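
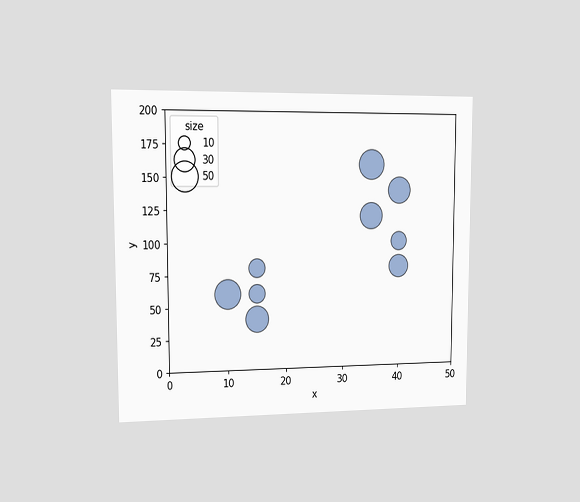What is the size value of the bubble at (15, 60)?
The chart is viewed slightly from the left. Matching the bubble at (15, 60) against the size legend gives 20.

20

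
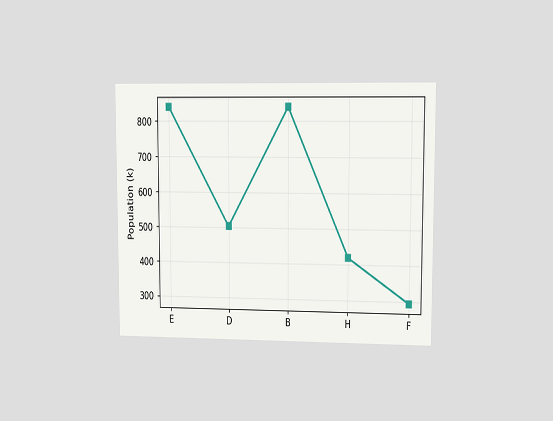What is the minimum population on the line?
The chart is viewed at a slight angle. The lowest point is at F, and reading across to the y-axis gives 294k.

294k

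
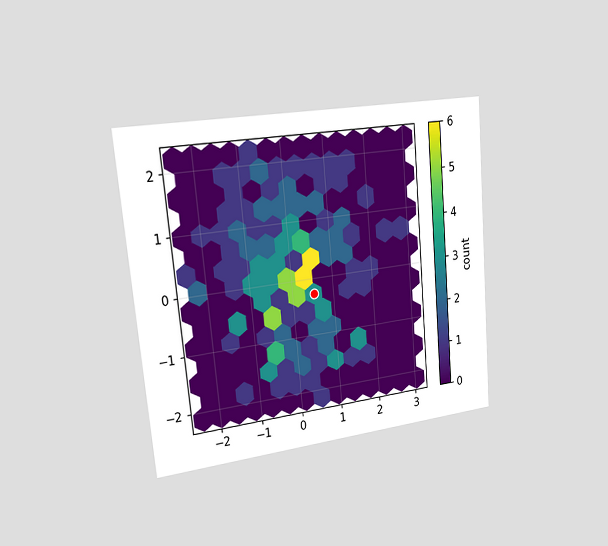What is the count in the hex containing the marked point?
The chart is tilted about 5° counter-clockwise and viewed slightly from the left. The marked hex reads 3 on the colorbar.

3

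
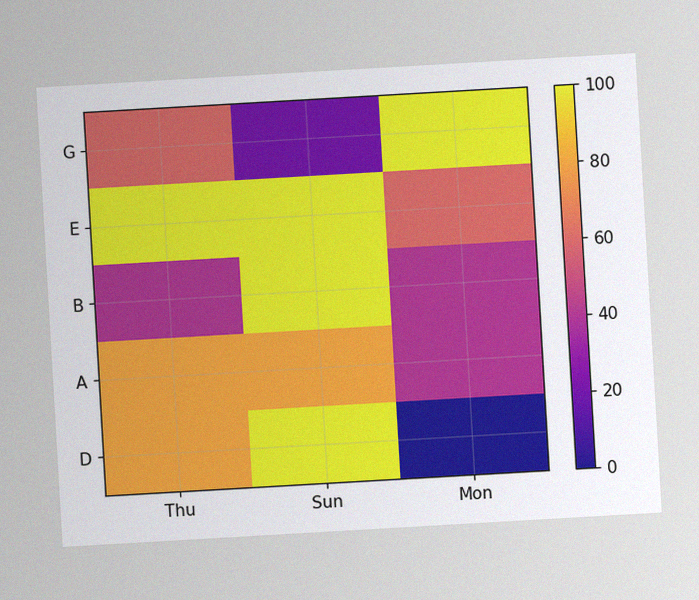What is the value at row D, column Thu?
80

The chart is tilted about 3° counter-clockwise, with some photo noise. Matching cell (D, Thu) against the colorbar gives 80.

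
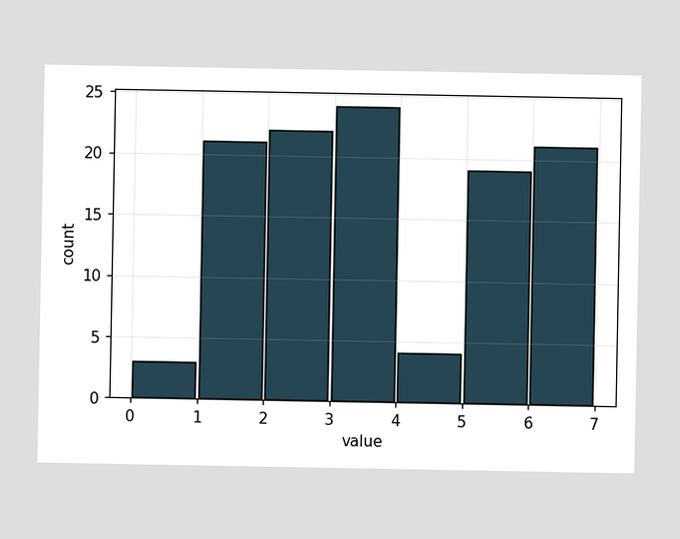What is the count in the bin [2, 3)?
22

The [2, 3) bin has height 22.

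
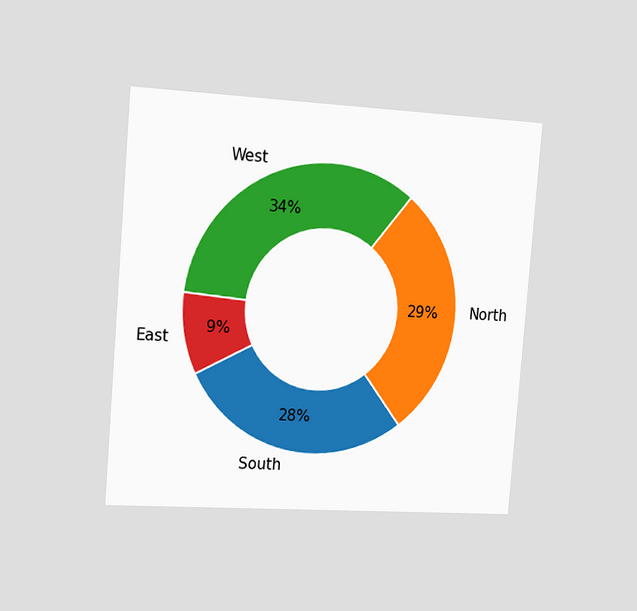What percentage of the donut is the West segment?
34%

The chart is tilted about 5° clockwise and viewed slightly from the left. The West segment takes up 34% of the ring.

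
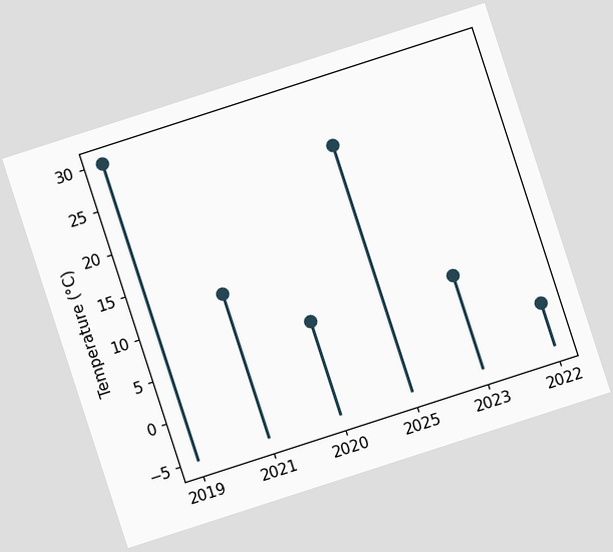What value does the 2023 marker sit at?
6°C

The chart is tilted about 18° counter-clockwise. The 2023 marker sits at 6°C.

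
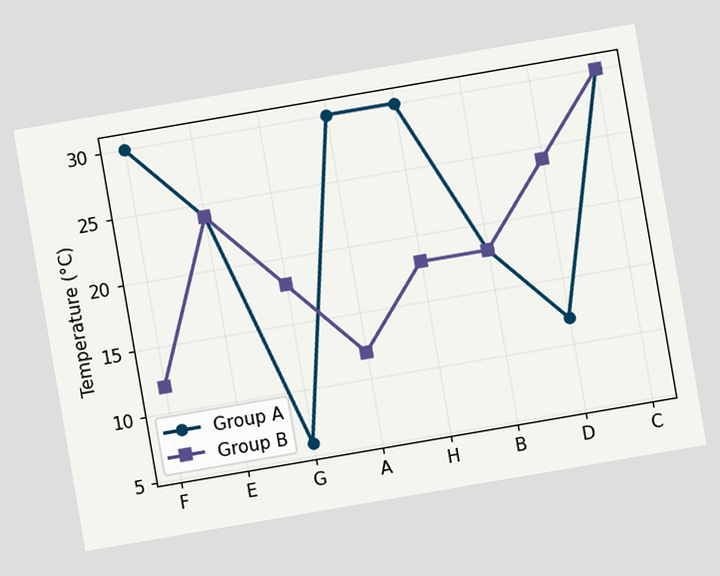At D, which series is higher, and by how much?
The chart is tilted about 10° counter-clockwise. At D, Group B sits above the other line by 12°C.

Group B, by 12°C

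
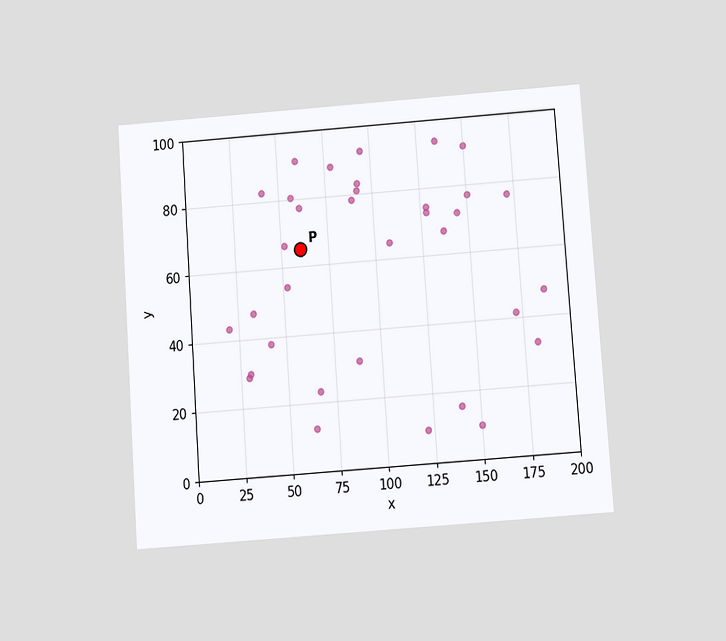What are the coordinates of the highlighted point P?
The chart is tilted about 4° counter-clockwise and viewed slightly from below. Following the gridlines from P to each axis, P sits at (60, 65).

(60, 65)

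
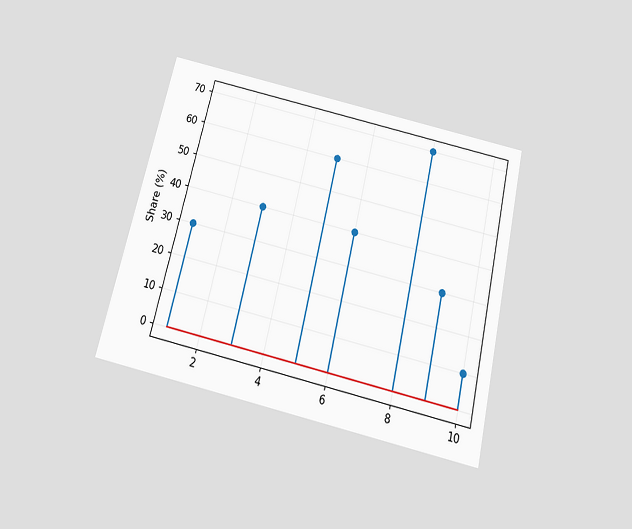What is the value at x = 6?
40%

The chart is tilted about 13° clockwise and viewed slightly from below. The stem at x=6 reaches 40%.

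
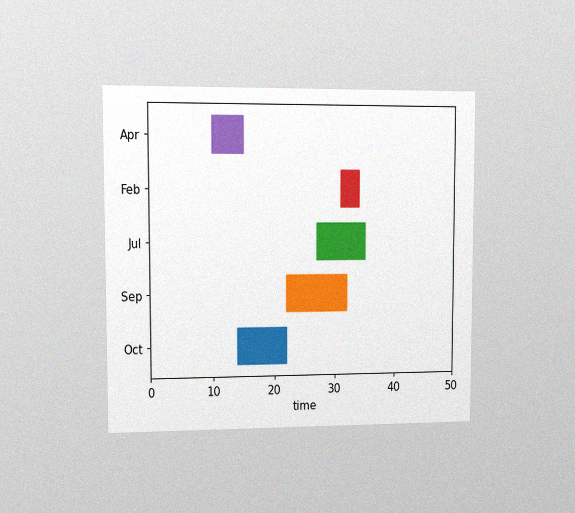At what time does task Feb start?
31

The chart is viewed at a slight angle, with some photo noise. The Feb bar begins at t=31.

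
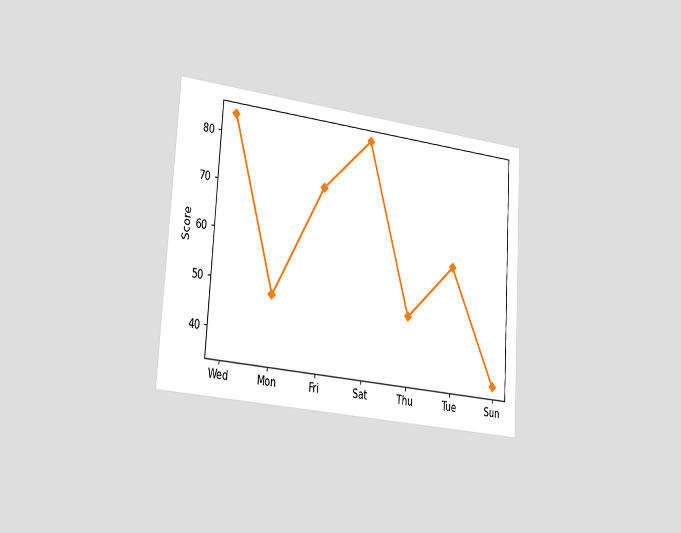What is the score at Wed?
The chart is tilted about 4° clockwise and viewed slightly from the left. At Wed, the line is at 84.

84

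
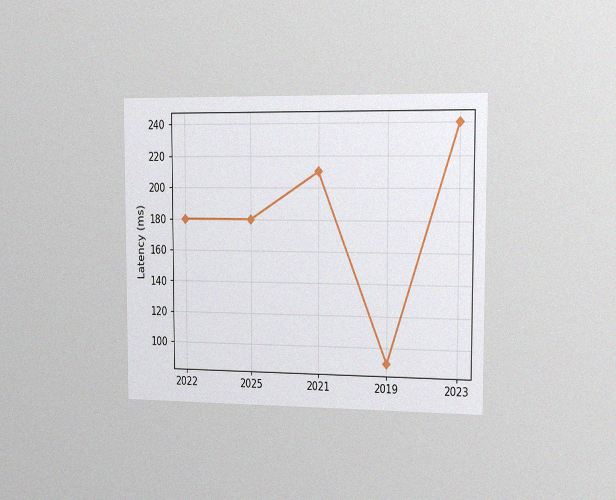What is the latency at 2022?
The chart is viewed slightly from the right, with some photo noise. At 2022, the line is at 180ms.

180ms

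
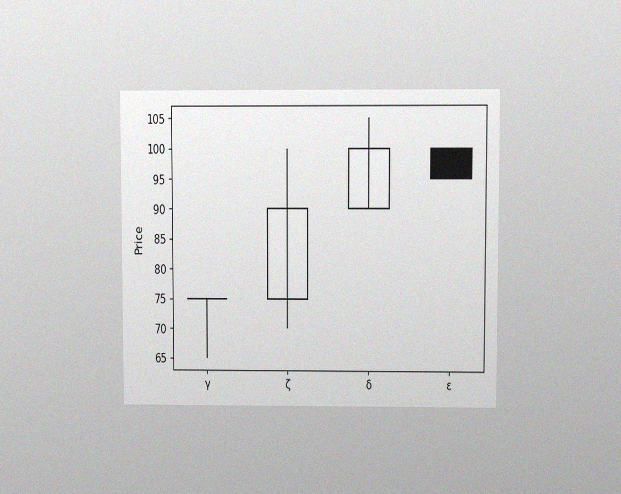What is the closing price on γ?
The chart is viewed at a slight angle, with some photo noise. The γ candle closes at 75.

75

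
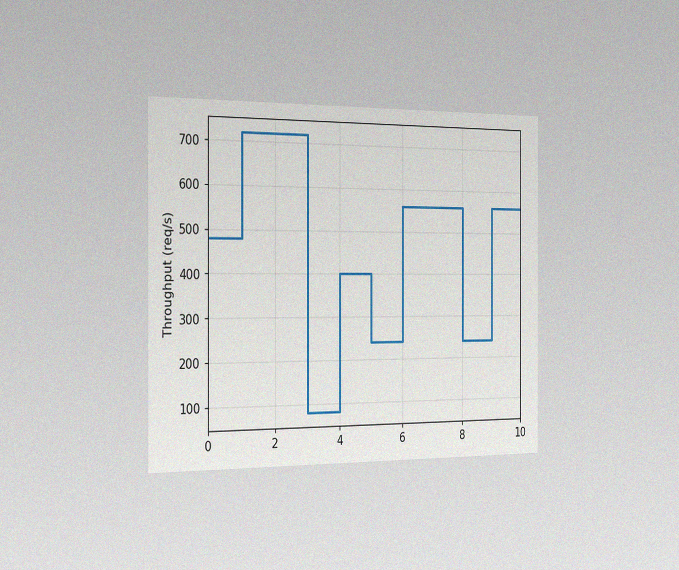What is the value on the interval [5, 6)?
The chart is viewed slightly from the left, with some photo noise. On [5, 6) the step sits at 240req/s.

240req/s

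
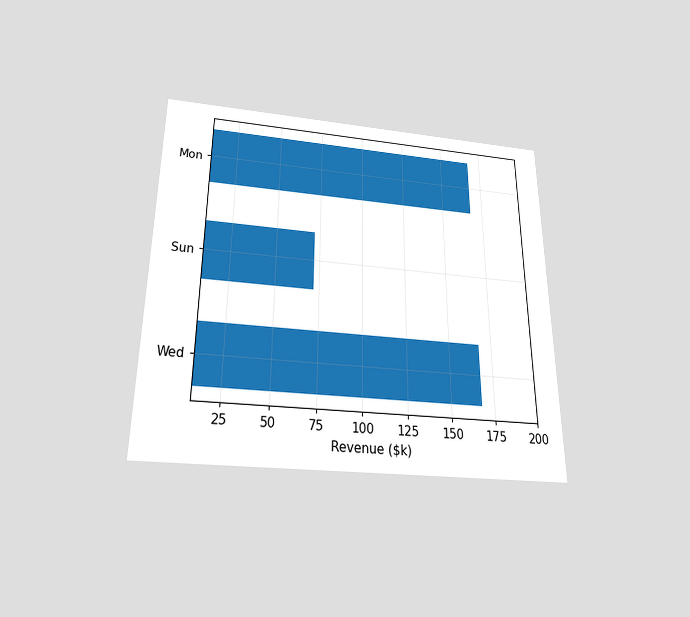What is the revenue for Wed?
$168k

The chart is viewed slightly from below. Reading along the chart's x-axis, the Wed bar reaches $168k.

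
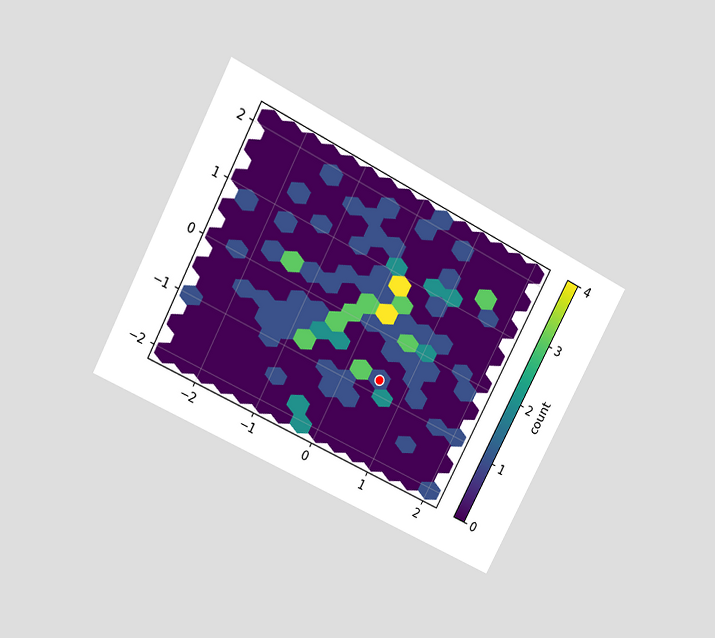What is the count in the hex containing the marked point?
The chart is tilted about 28° clockwise and viewed slightly from above. The marked hex reads 1 on the colorbar.

1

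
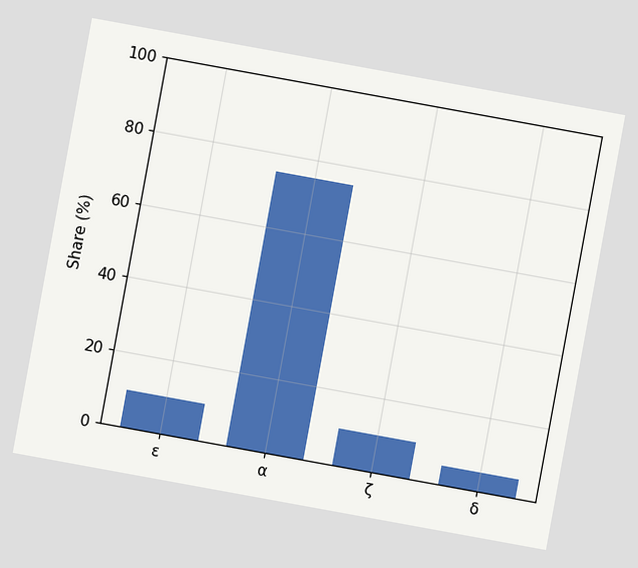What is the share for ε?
The chart is tilted about 10° clockwise. Reading along the chart's y-axis, the ε bar reaches 10%.

10%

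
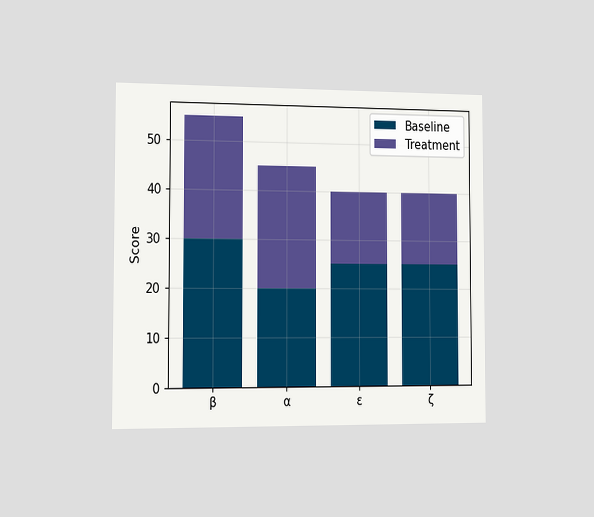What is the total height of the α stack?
The chart is viewed slightly from the left. The α stack's top reaches 45 on the y-axis.

45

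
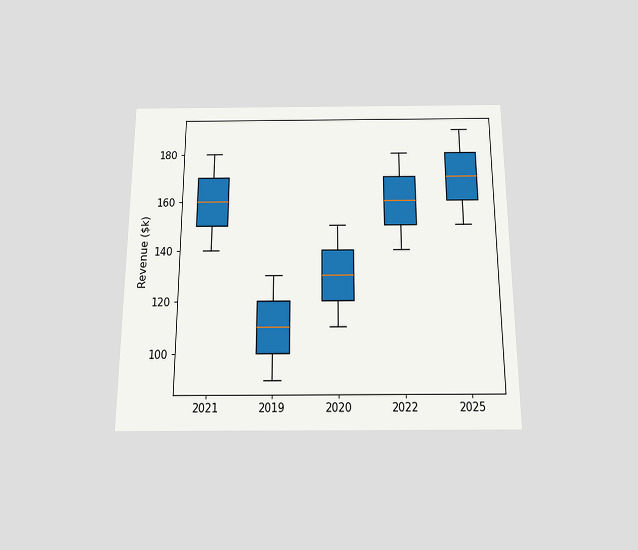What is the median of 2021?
$160k

The chart is viewed slightly from below. The median line in the 2021 box sits at $160k.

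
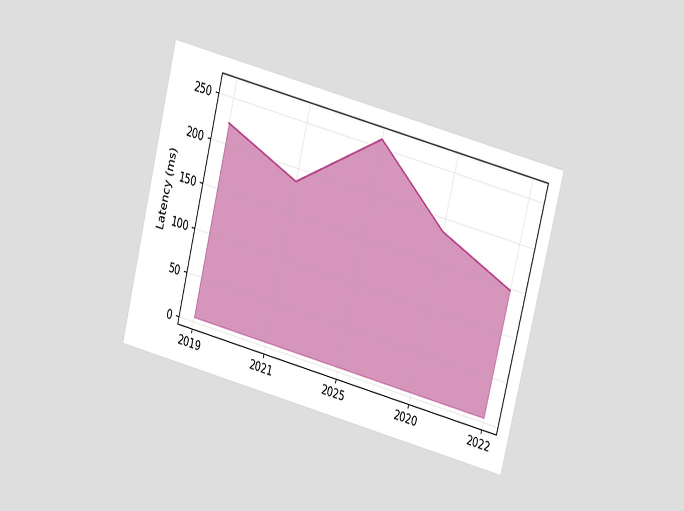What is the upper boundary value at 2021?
185ms

The chart is tilted about 14° clockwise and viewed at a slight angle. At 2021 the upper boundary is at 185ms.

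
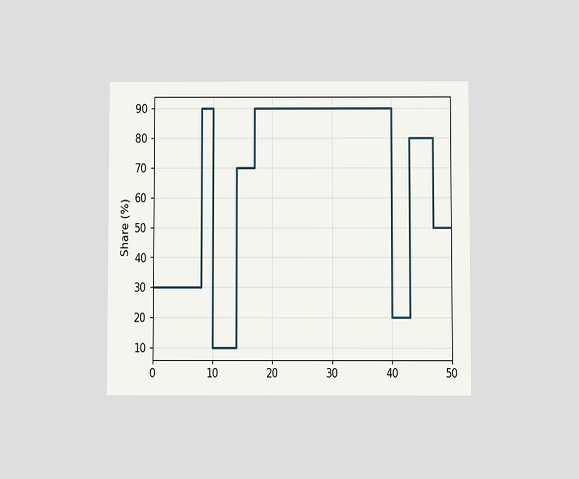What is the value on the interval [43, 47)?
80%

The chart is viewed at a slight angle. On [43, 47) the step sits at 80%.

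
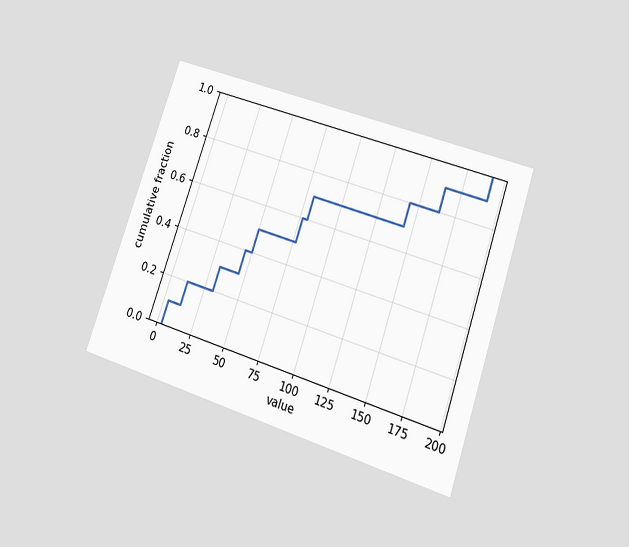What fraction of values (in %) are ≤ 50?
50%

The chart is tilted about 19° clockwise and viewed at a slight angle. At x=50 the ECDF step is at 50%.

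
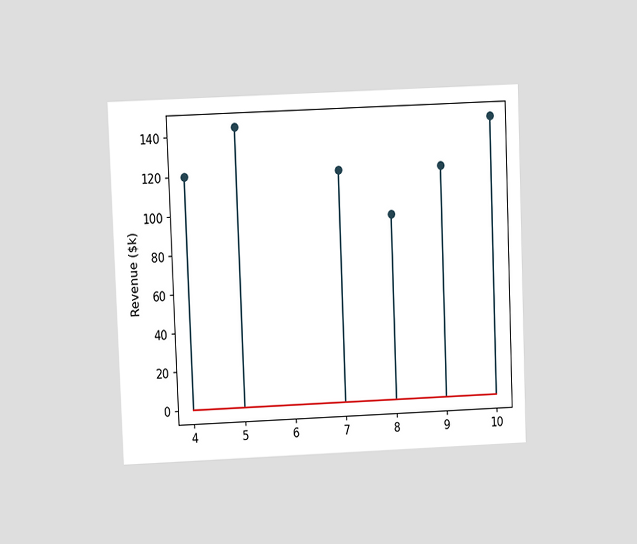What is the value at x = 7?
$120k

The chart is tilted about 2° counter-clockwise and viewed at a slight angle. The stem at x=7 reaches $120k.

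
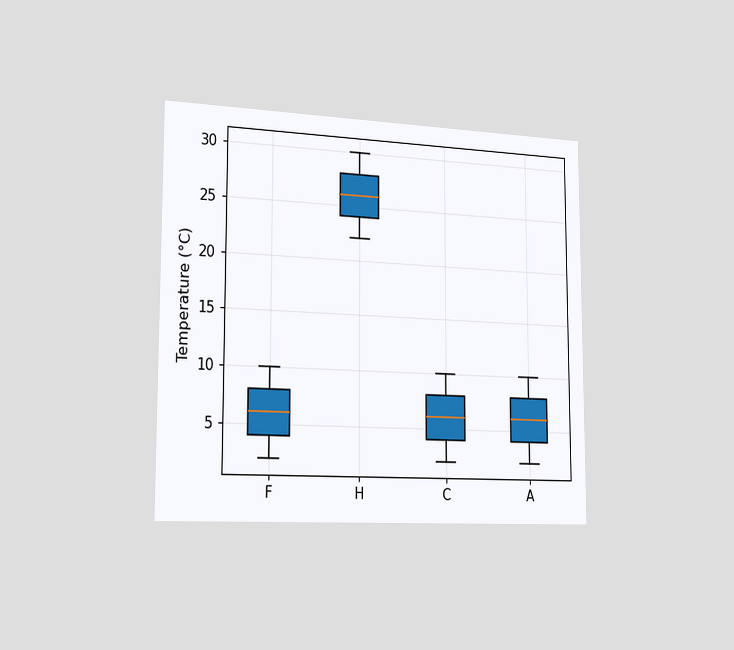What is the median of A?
The chart is viewed slightly from the left. The median line in the A box sits at 6°C.

6°C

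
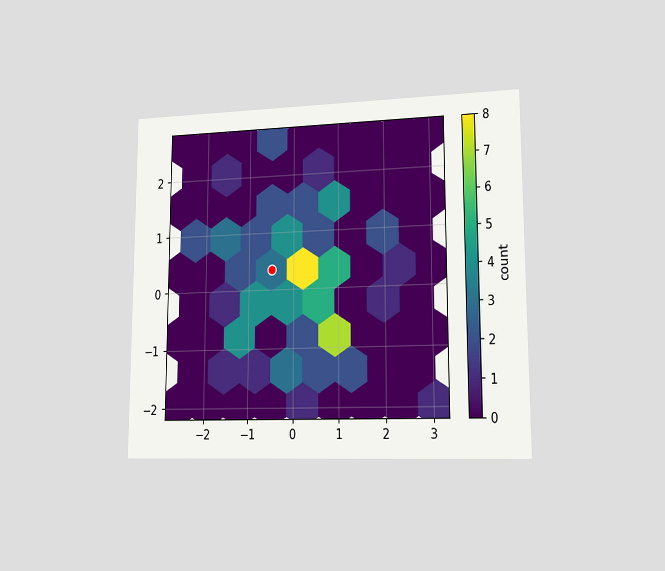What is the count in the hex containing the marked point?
3

The chart is viewed slightly from the right. The marked hex reads 3 on the colorbar.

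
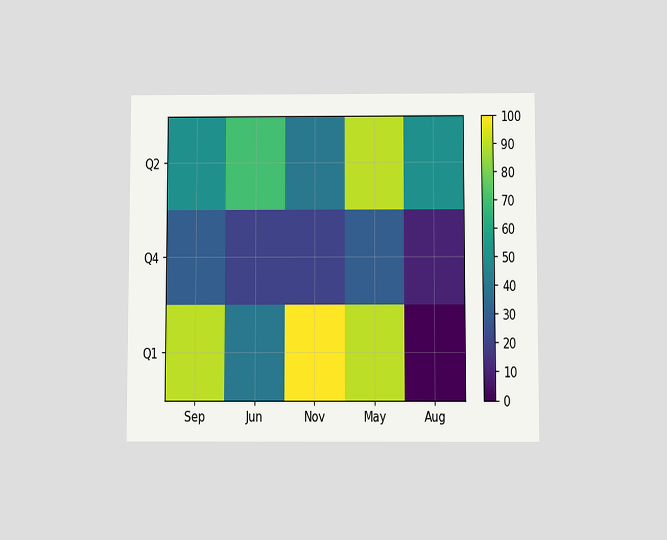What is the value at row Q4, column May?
30

The chart is viewed slightly from below. Matching cell (Q4, May) against the colorbar gives 30.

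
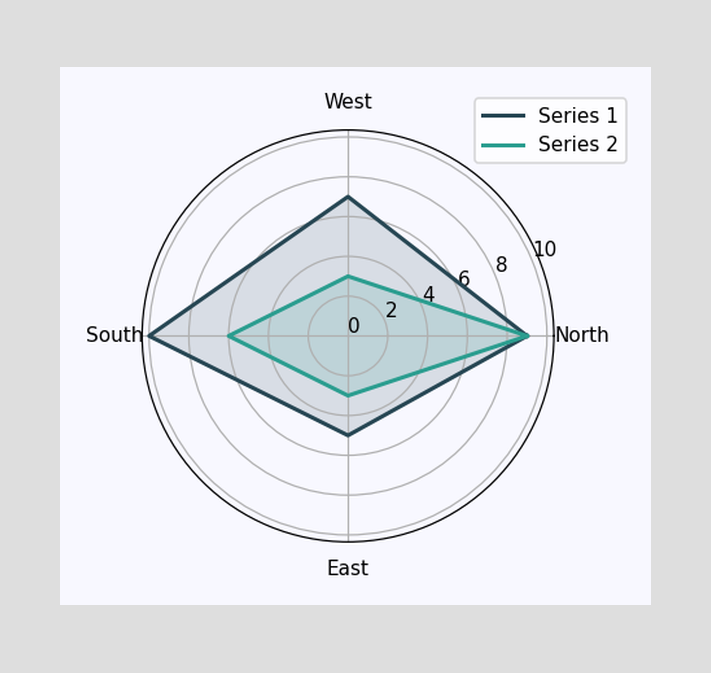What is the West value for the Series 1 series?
On the West axis, Series 1 reaches 7.

7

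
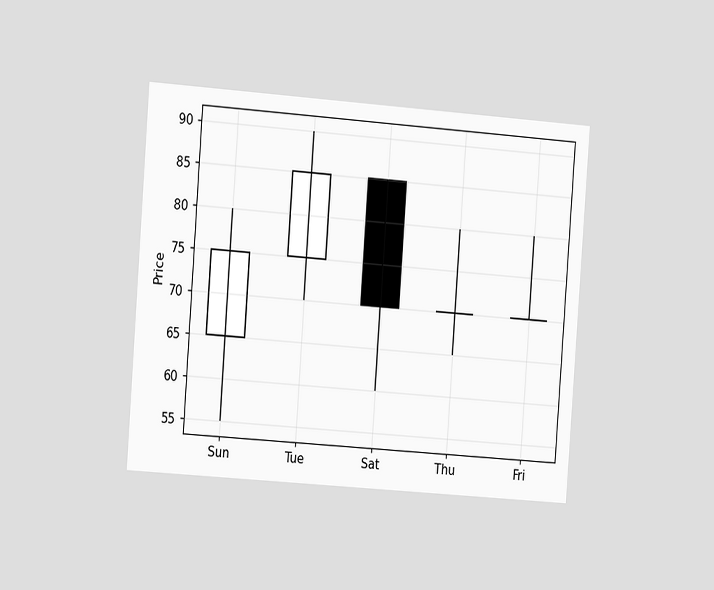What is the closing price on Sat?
70

The chart is tilted about 4° clockwise and viewed slightly from the left. The Sat candle closes at 70.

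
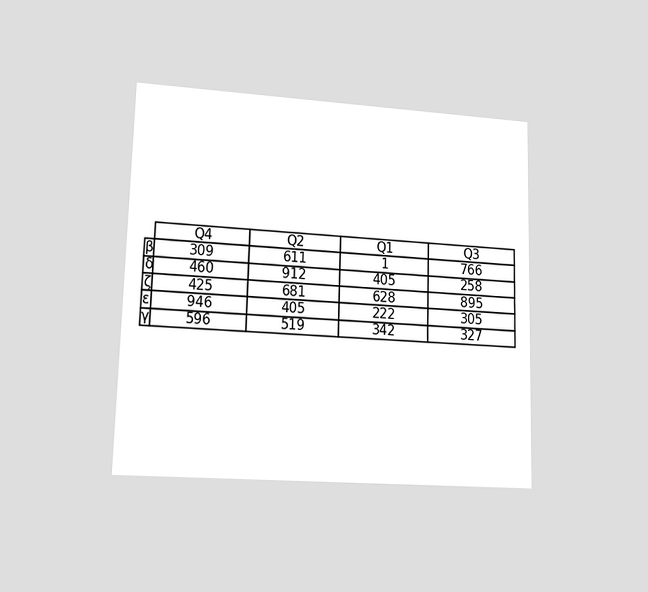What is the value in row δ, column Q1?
The chart is viewed at a slight angle. The (δ, Q1) cell reads 405.

405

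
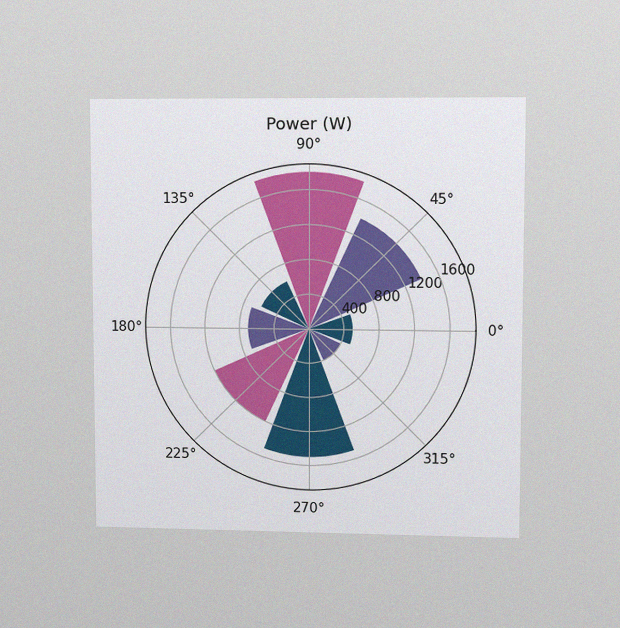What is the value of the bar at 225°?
1200W

The chart is viewed at a slight angle, with some photo noise. The bar at 225° reaches 1200W on the radial axis.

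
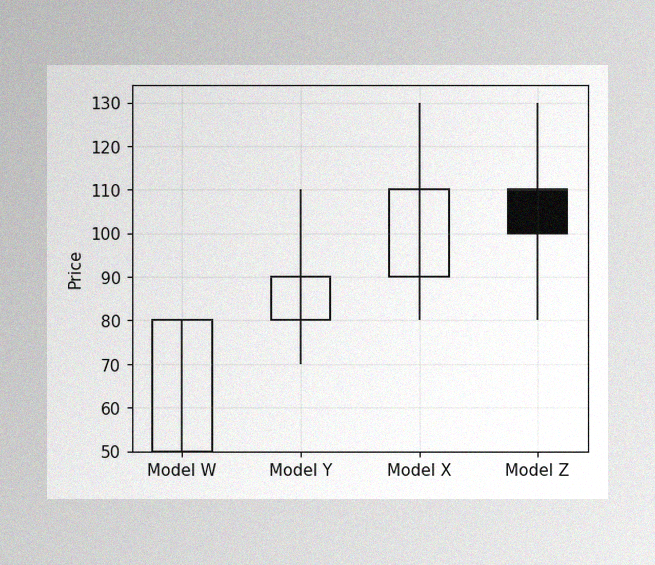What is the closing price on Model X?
The image has some photo noise and uneven lighting. The Model X candle closes at 110.

110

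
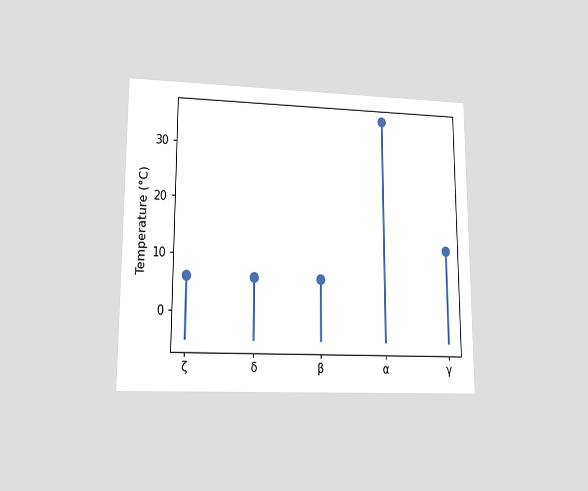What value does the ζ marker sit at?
The chart is viewed at a slight angle. The ζ marker sits at 6°C.

6°C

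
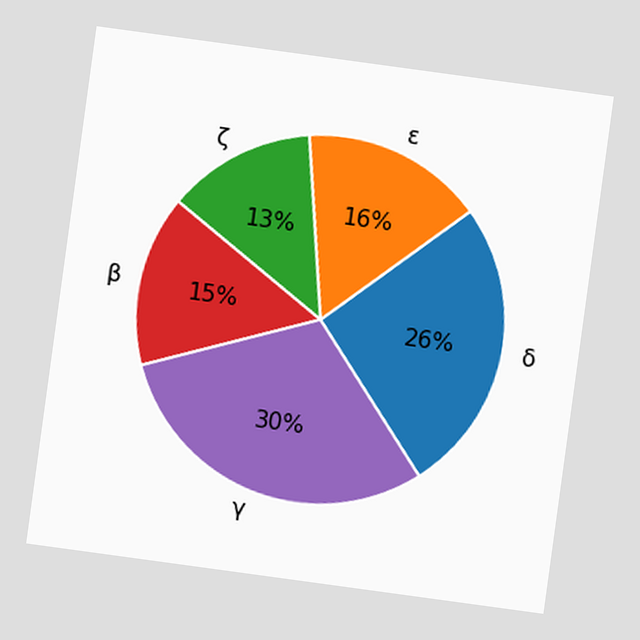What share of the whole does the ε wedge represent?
16%

The chart is tilted about 8° clockwise. The ε slice takes up 16% of the pie.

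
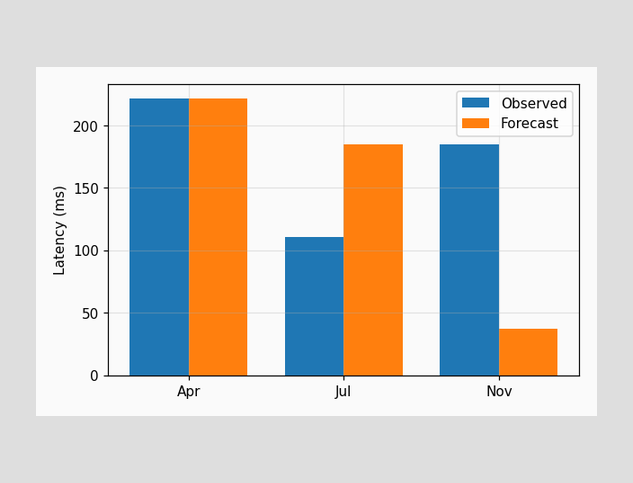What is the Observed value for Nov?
185ms

The Observed bar at Nov reaches 185ms on the y-axis.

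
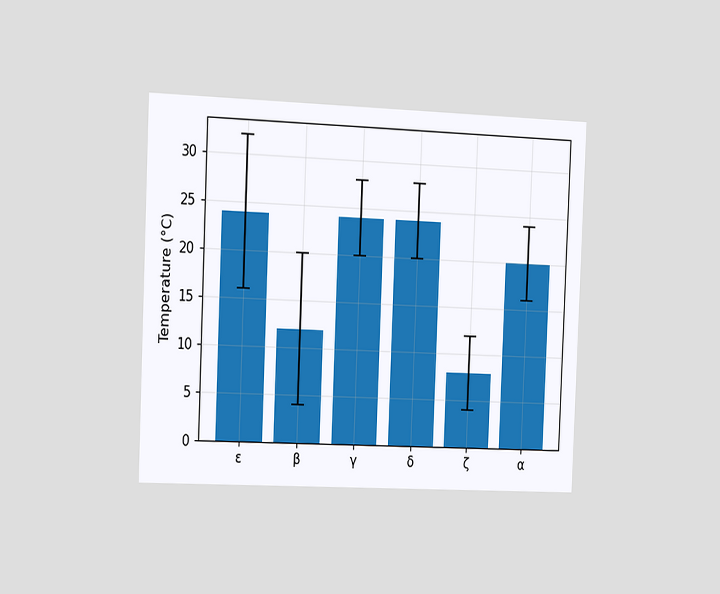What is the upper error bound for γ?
The chart is tilted about 2° clockwise and viewed slightly from the left. The γ bar's upper whisker reaches 28°C.

28°C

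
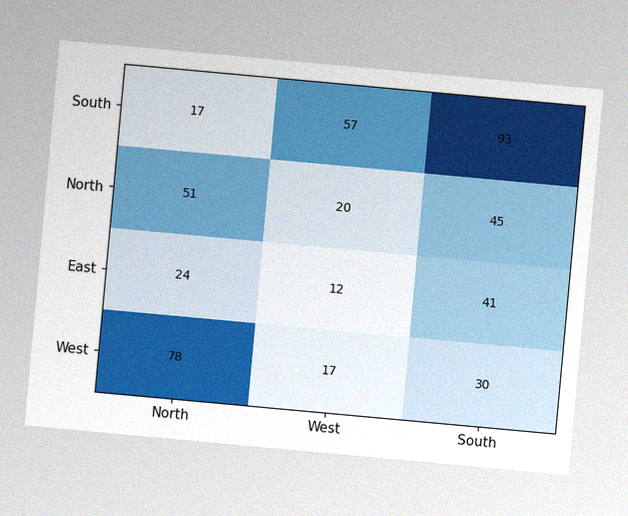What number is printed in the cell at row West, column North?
The chart is tilted about 5° clockwise, with some photo noise. The (West, North) cell reads 78.

78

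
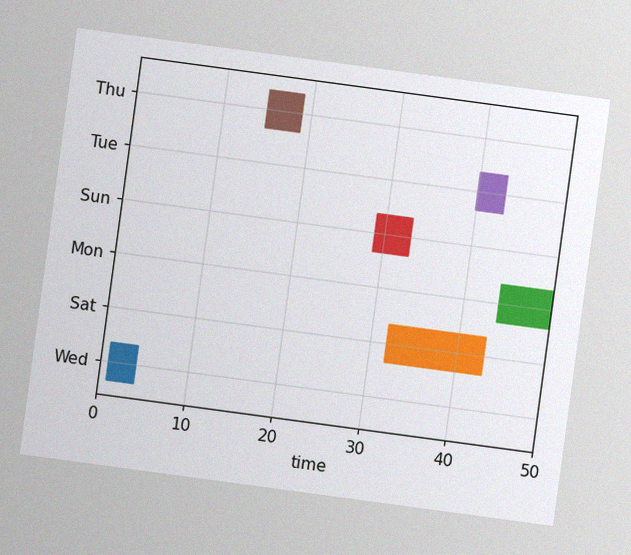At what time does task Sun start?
The chart is tilted about 8° clockwise, with some photo noise. The Sun bar begins at t=29.

29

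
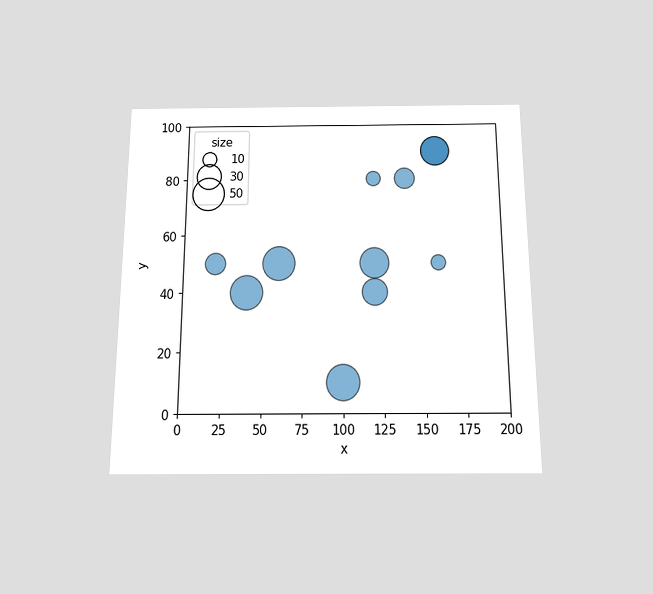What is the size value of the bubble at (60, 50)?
The chart is viewed slightly from below. Matching the bubble at (60, 50) against the size legend gives 50.

50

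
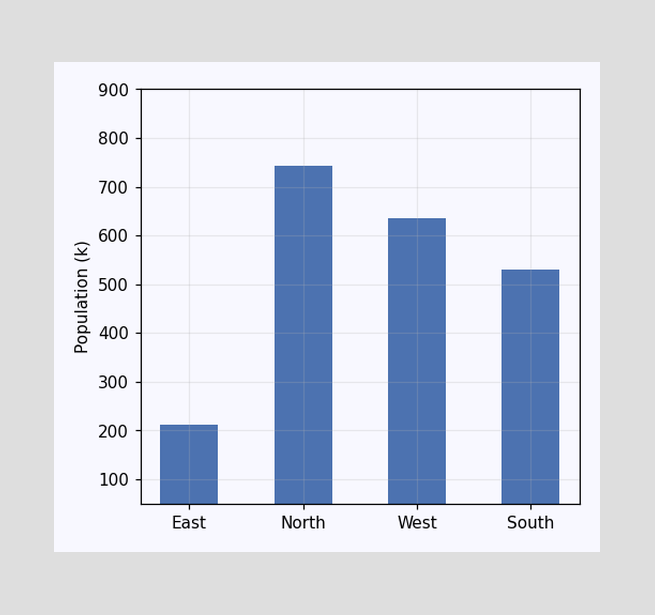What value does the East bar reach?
Reading along the chart's y-axis, the East bar reaches 212k.

212k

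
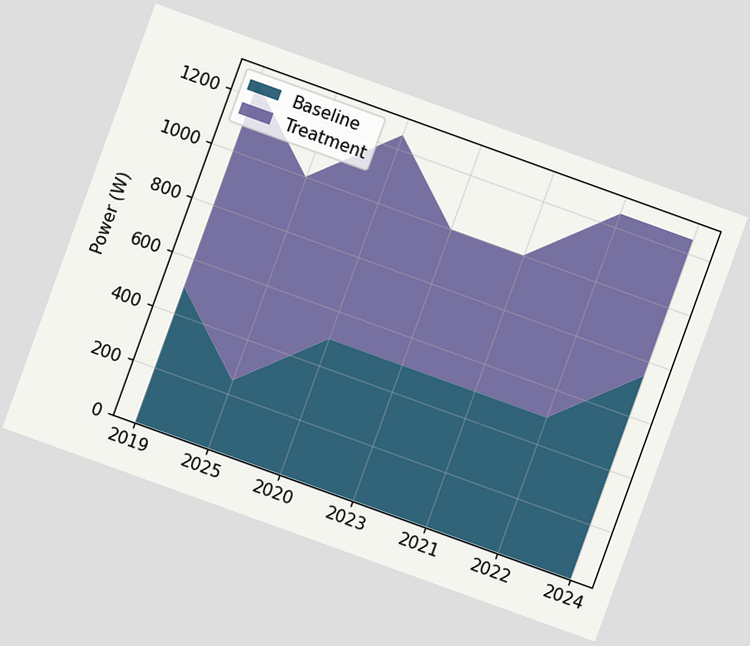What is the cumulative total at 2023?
1000W

The chart is tilted about 20° clockwise. The stacked total at 2023 reaches 1000W.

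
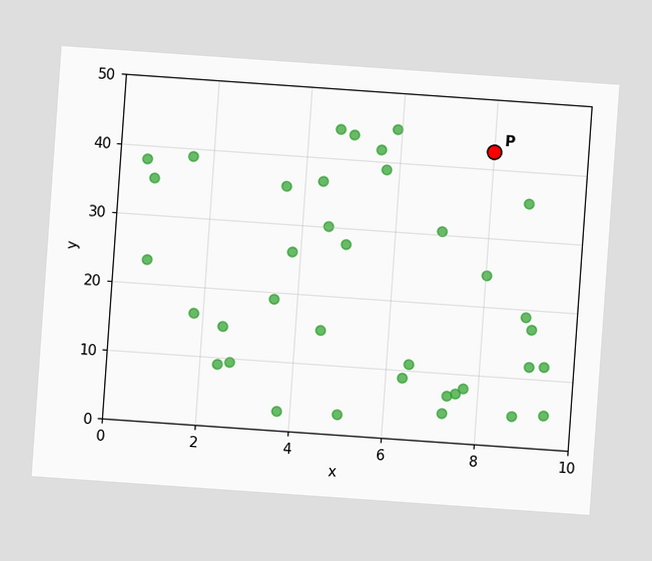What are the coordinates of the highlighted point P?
(8, 42.5)

The chart is tilted about 4° clockwise. Following the gridlines from P to each axis, P sits at (8, 42.5).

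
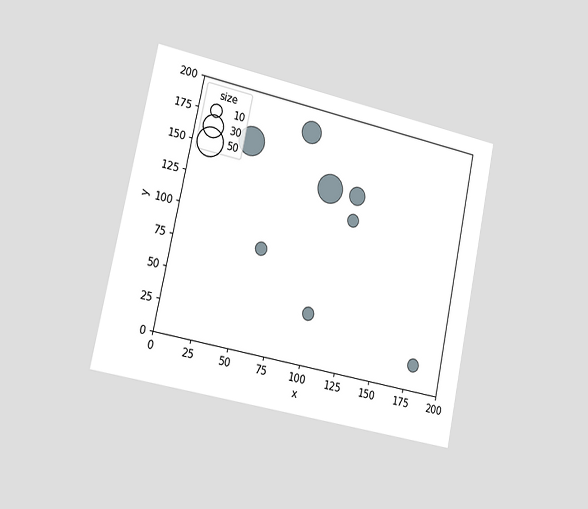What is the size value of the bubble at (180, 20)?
The chart is tilted about 12° clockwise and viewed slightly from the left. Matching the bubble at (180, 20) against the size legend gives 10.

10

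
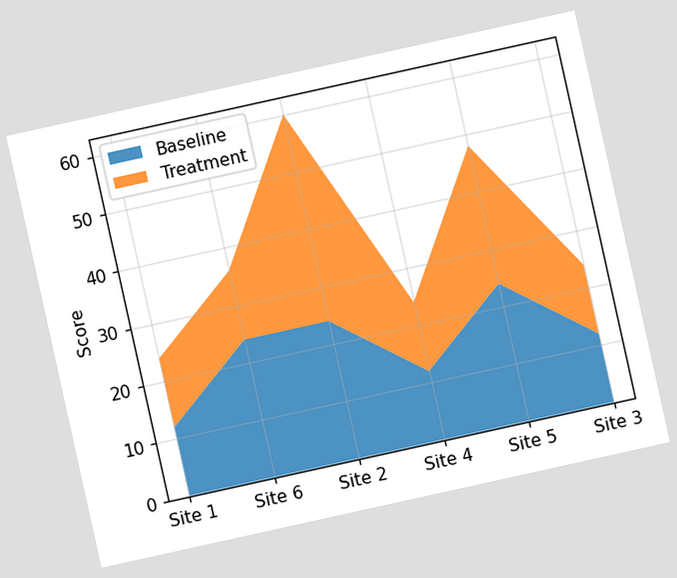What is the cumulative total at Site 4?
The chart is tilted about 12° counter-clockwise. The stacked total at Site 4 reaches 24.

24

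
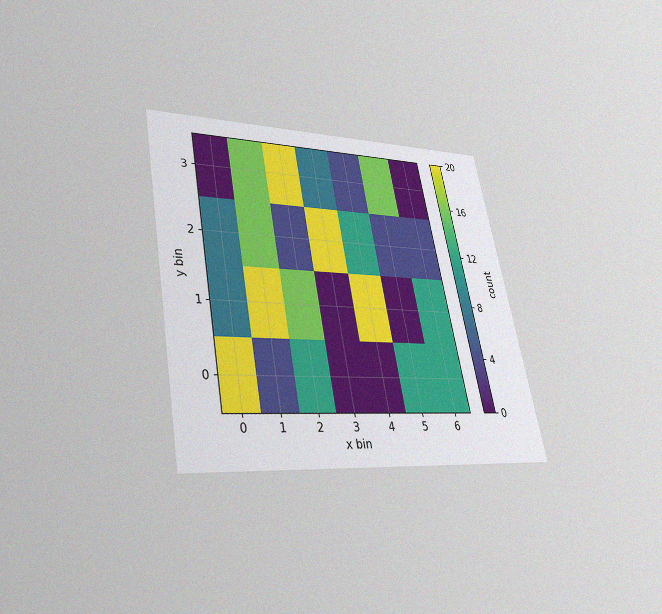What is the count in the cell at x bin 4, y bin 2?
12

The chart is tilted about 11° counter-clockwise and viewed slightly from below, with some photo noise. Matching the cell (4, 2) against the colorbar gives 12.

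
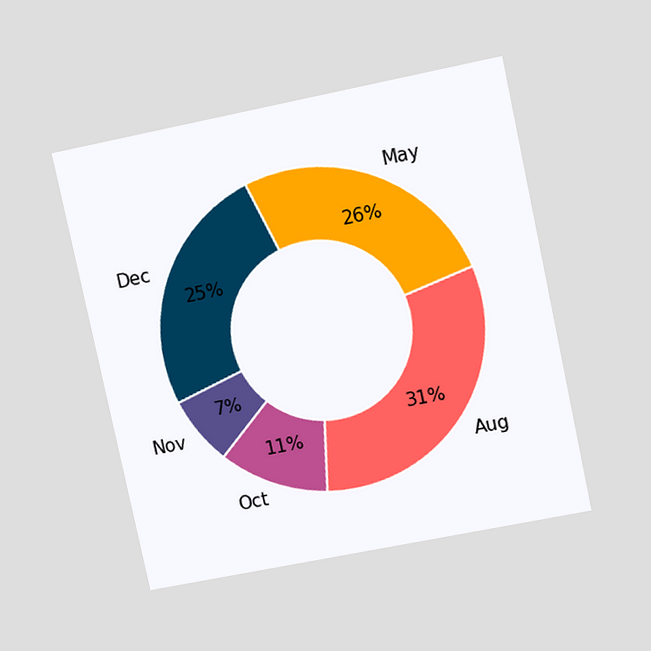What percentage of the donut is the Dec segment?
The chart is tilted about 12° counter-clockwise and viewed at a slight angle. The Dec segment takes up 25% of the ring.

25%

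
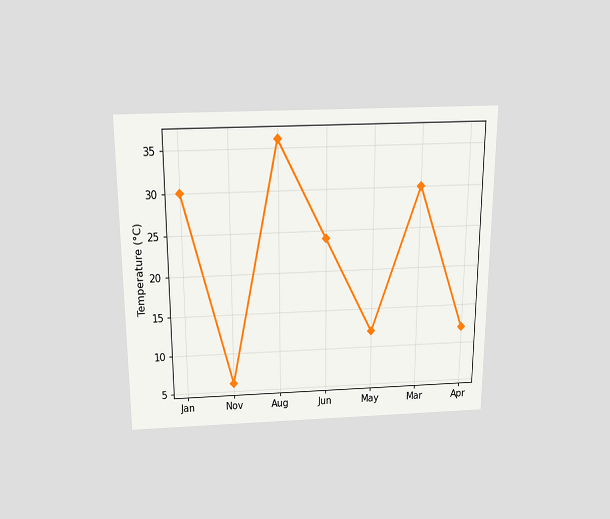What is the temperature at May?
12°C

The chart is viewed slightly from above. At May, the line is at 12°C.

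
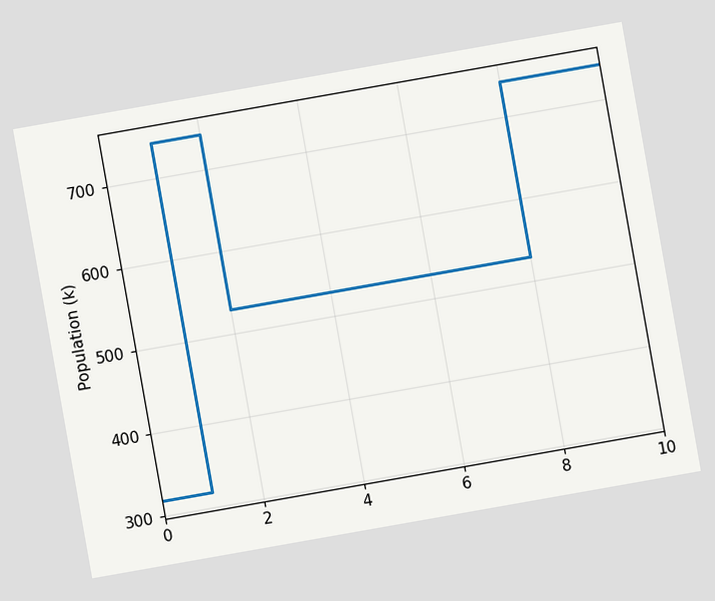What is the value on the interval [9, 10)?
742k

The chart is tilted about 10° counter-clockwise. On [9, 10) the step sits at 742k.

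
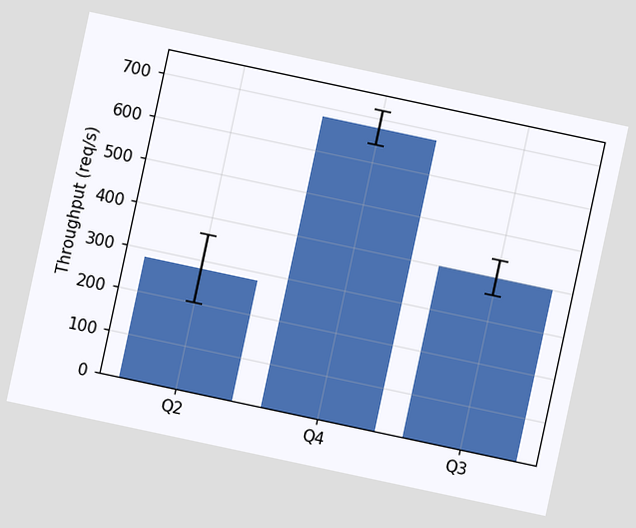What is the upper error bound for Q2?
360req/s

The chart is tilted about 12° clockwise. The Q2 bar's upper whisker reaches 360req/s.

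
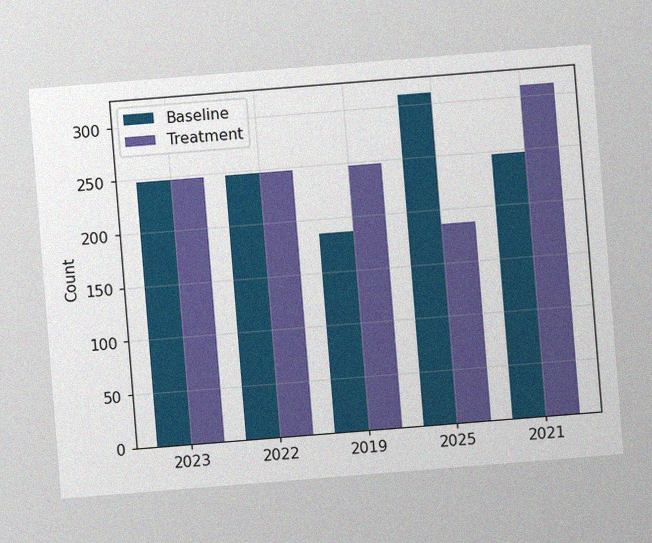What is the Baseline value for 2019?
The chart is tilted about 5° counter-clockwise, with some photo noise. The Baseline bar at 2019 reaches 186 on the y-axis.

186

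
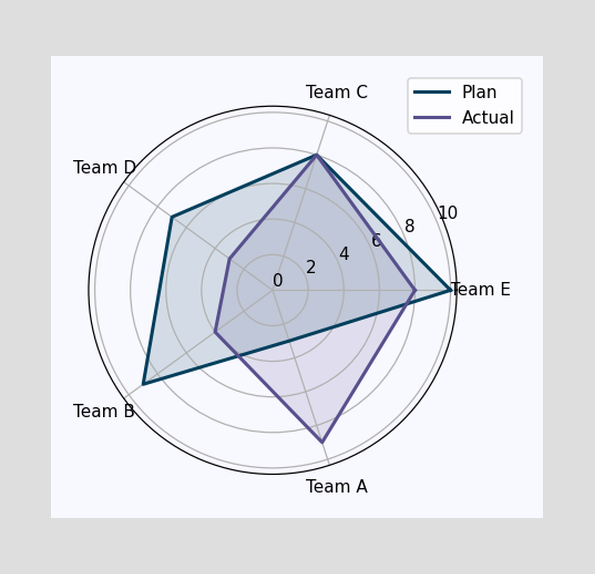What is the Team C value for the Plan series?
On the Team C axis, Plan reaches 8.

8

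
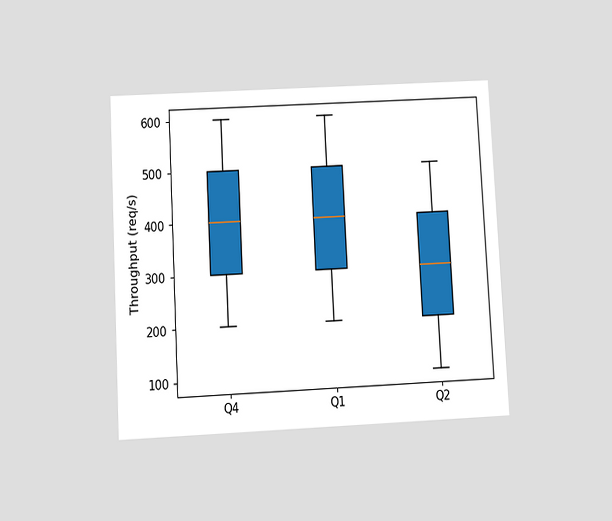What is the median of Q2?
300req/s

The chart is tilted about 3° counter-clockwise and viewed slightly from below. The median line in the Q2 box sits at 300req/s.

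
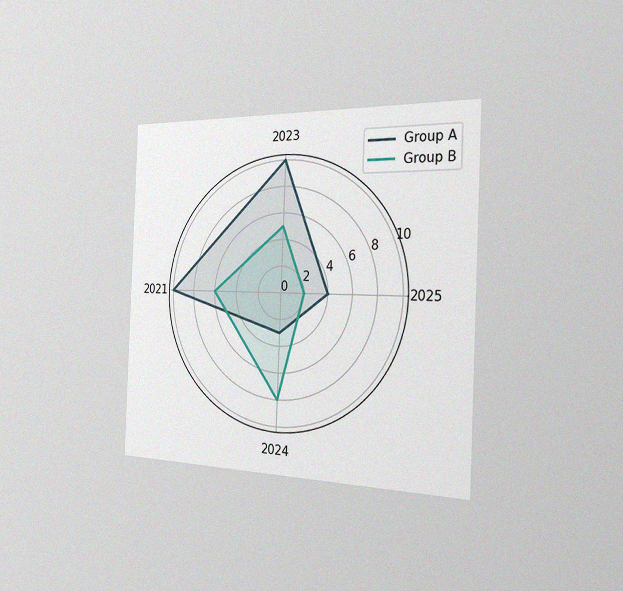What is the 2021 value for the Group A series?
10

The chart is tilted about 2° clockwise and viewed slightly from the right, with some photo noise. On the 2021 axis, Group A reaches 10.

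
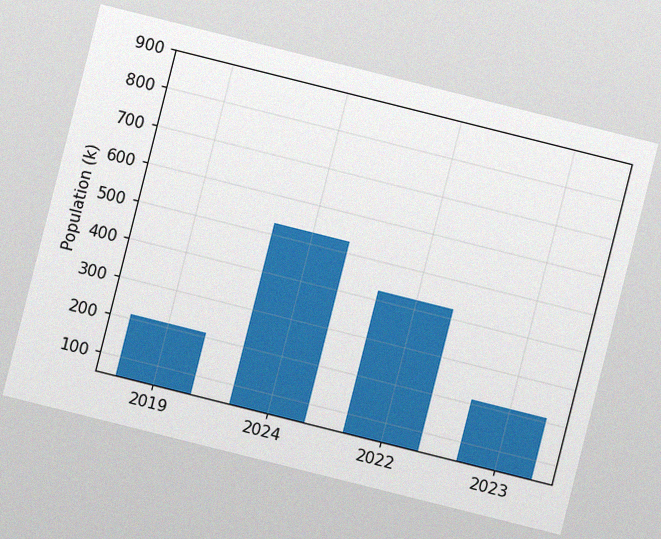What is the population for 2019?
212k

The chart is tilted about 14° clockwise, with some photo noise. Reading along the chart's y-axis, the 2019 bar reaches 212k.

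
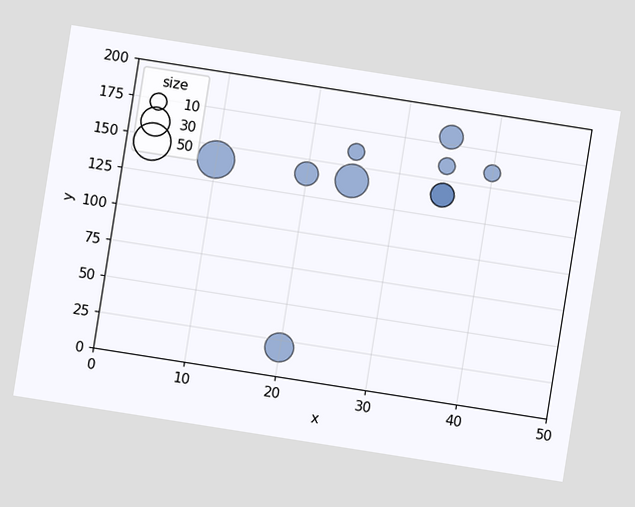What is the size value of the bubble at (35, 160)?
10

The chart is tilted about 9° clockwise. Matching the bubble at (35, 160) against the size legend gives 10.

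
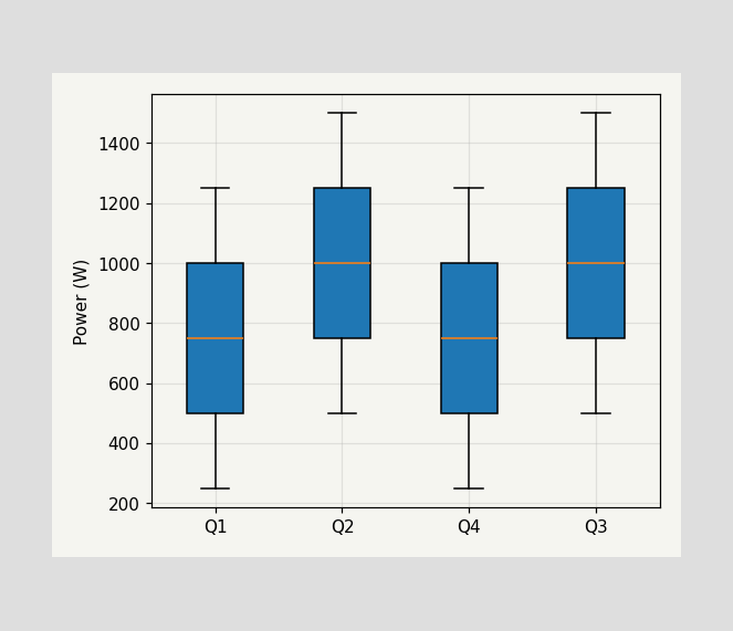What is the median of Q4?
750W

The median line in the Q4 box sits at 750W.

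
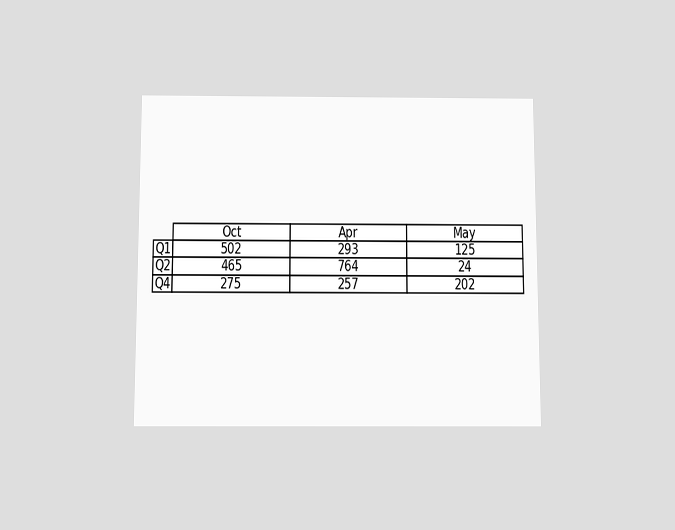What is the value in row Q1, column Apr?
The chart is viewed slightly from below. The (Q1, Apr) cell reads 293.

293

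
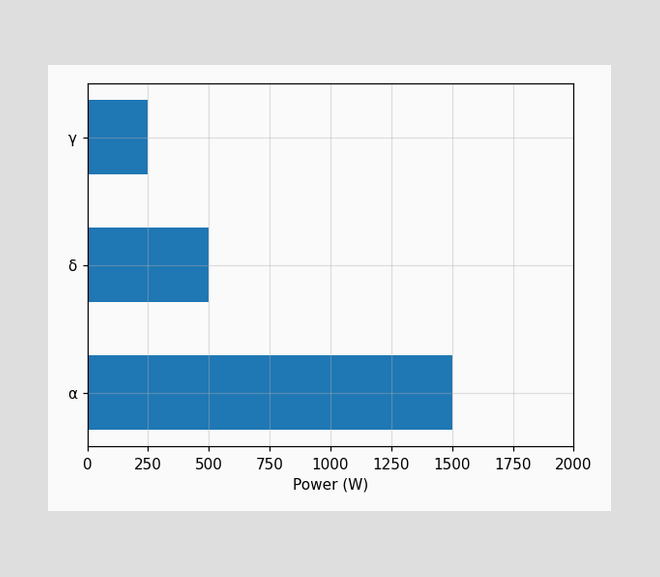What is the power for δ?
Reading along the chart's x-axis, the δ bar reaches 500W.

500W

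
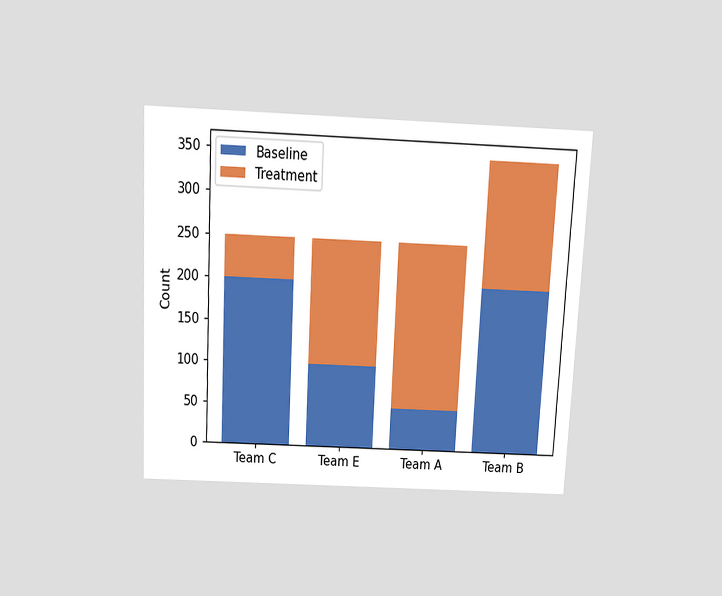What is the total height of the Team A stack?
250

The chart is tilted about 3° clockwise and viewed slightly from above. The Team A stack's top reaches 250 on the y-axis.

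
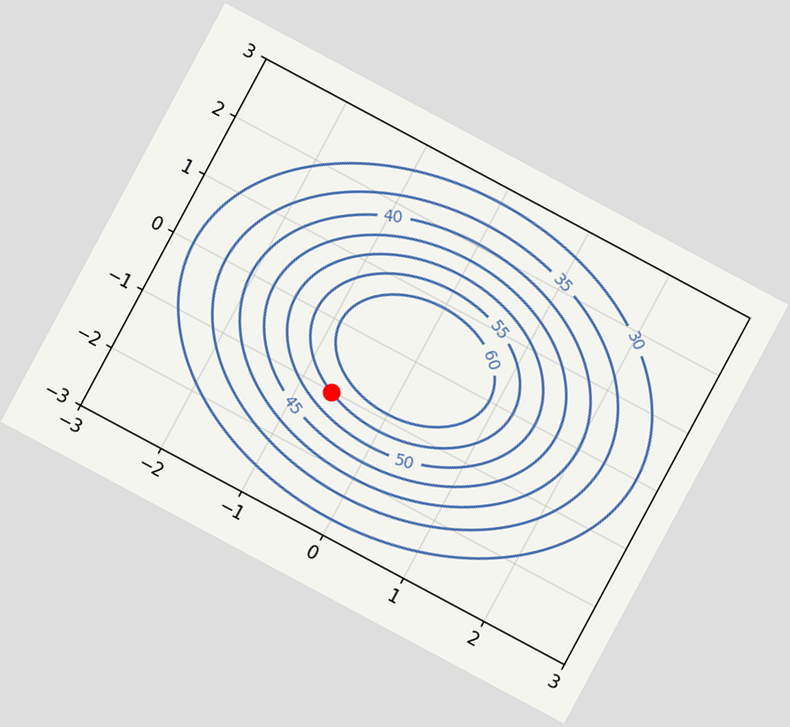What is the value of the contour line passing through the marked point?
55

The chart is tilted about 28° clockwise. The marked point sits on the contour labelled 55.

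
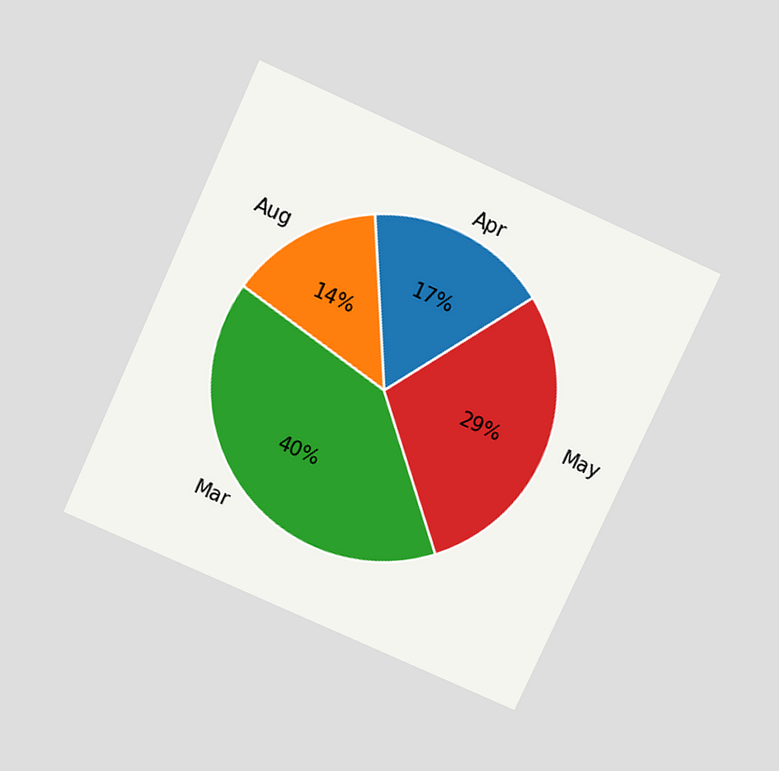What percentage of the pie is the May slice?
29%

The chart is tilted about 24° clockwise and viewed slightly from above. The May slice takes up 29% of the pie.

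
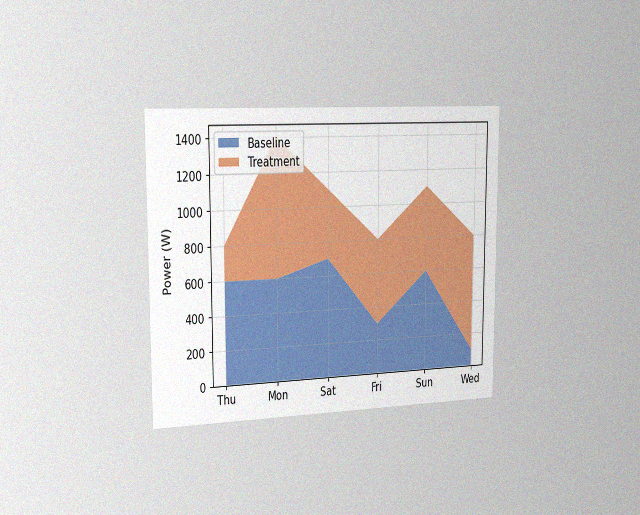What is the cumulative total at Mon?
The chart is viewed slightly from the left, with some photo noise. The stacked total at Mon reaches 1400W.

1400W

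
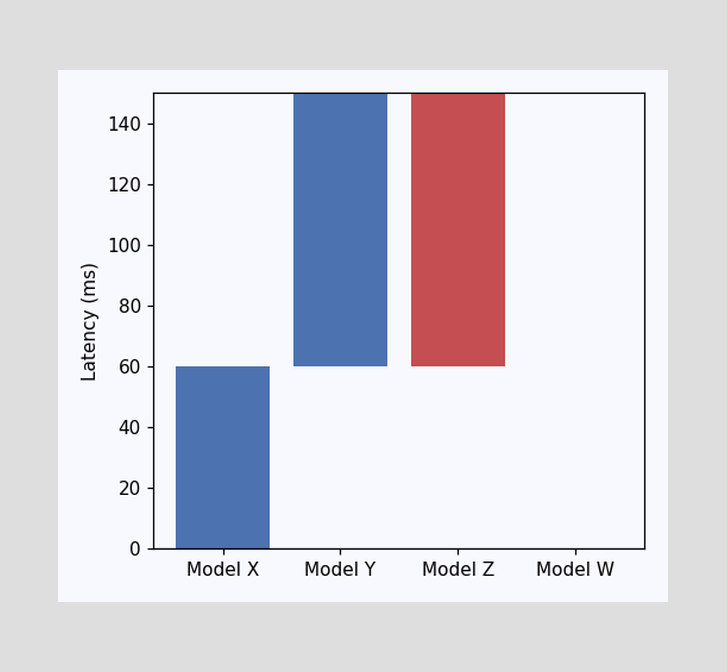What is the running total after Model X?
After Model X the running total reaches 60ms.

60ms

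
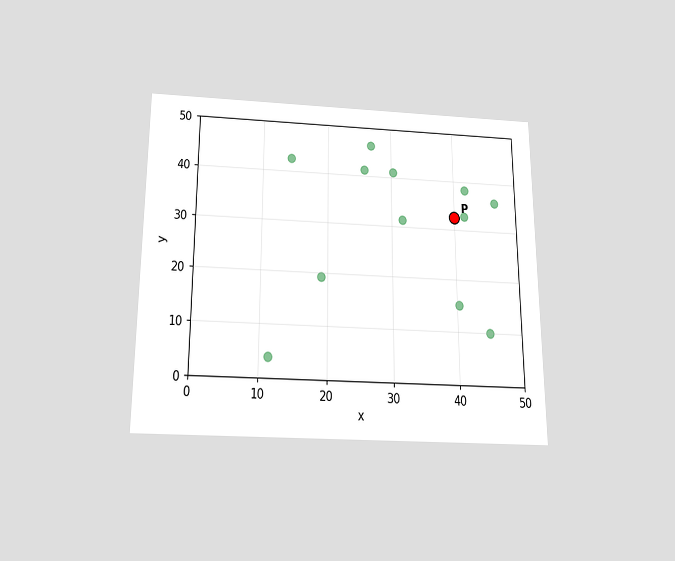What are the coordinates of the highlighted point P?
The chart is viewed slightly from below. Following the gridlines from P to each axis, P sits at (40, 32.5).

(40, 32.5)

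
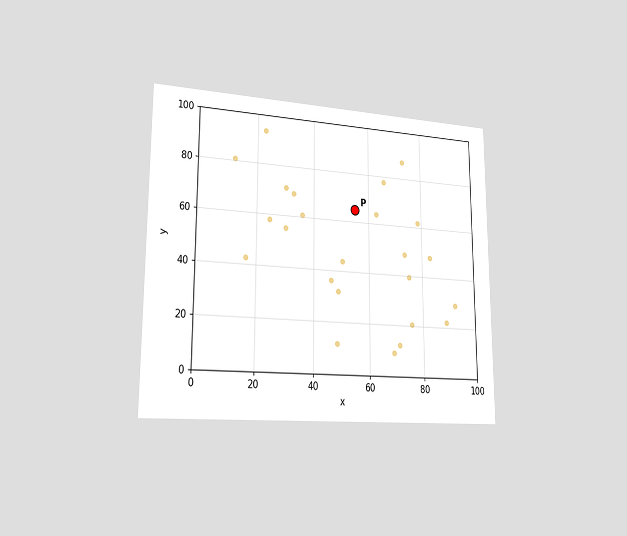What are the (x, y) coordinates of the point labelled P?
(55, 65)

The chart is viewed slightly from the left. Following the gridlines from P to each axis, P sits at (55, 65).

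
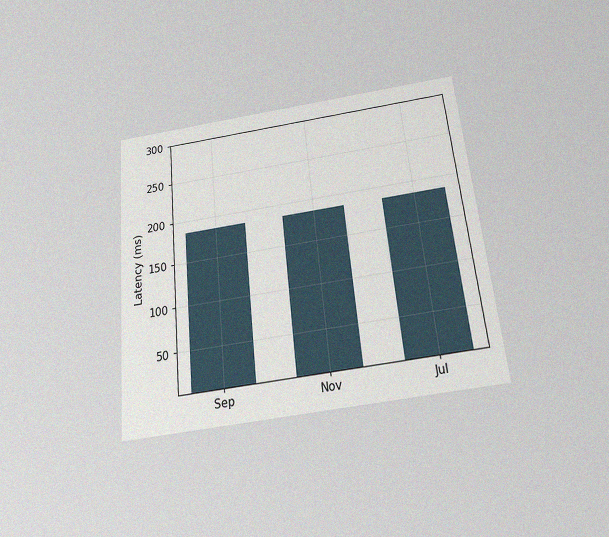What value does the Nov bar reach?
The chart is tilted about 6° counter-clockwise and viewed slightly from below, with some photo noise. Reading along the chart's y-axis, the Nov bar reaches 185ms.

185ms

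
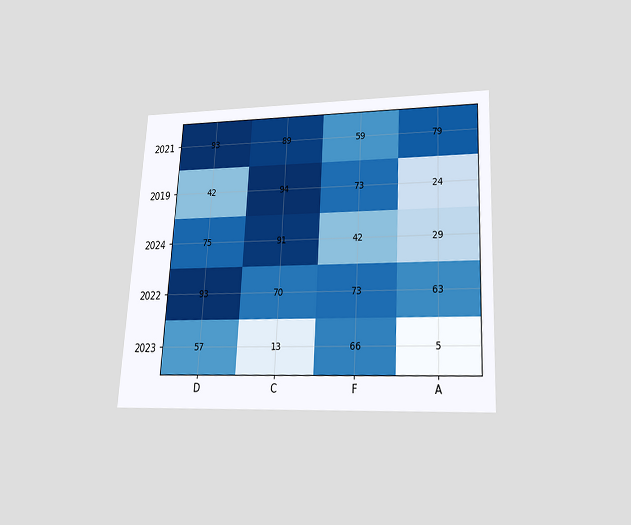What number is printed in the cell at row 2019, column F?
The chart is tilted about 3° clockwise and viewed slightly from below. The (2019, F) cell reads 73.

73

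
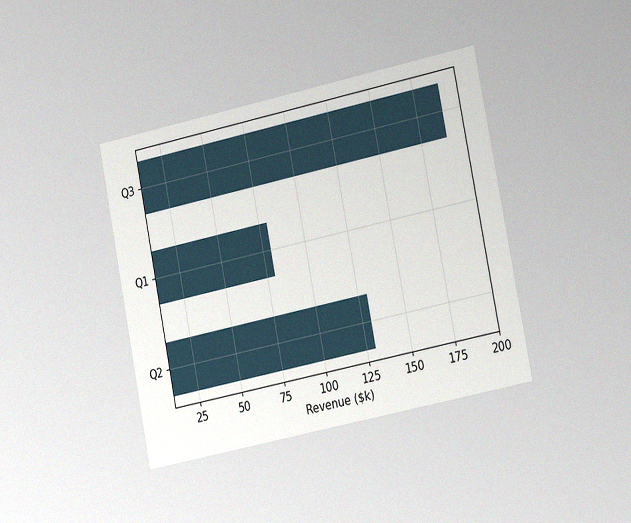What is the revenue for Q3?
$190k

The chart is tilted about 11° counter-clockwise and viewed slightly from the right, with some photo noise. Reading along the chart's x-axis, the Q3 bar reaches $190k.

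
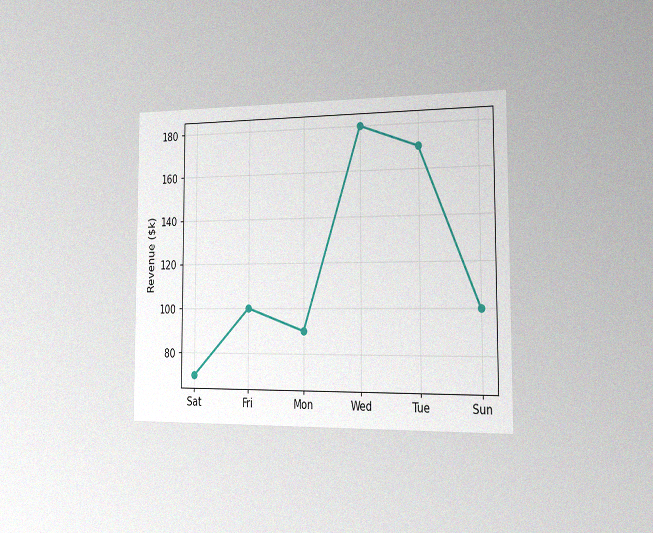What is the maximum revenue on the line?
$180k

The chart is viewed slightly from the right, with some photo noise. The highest point is at Wed, and reading across to the y-axis gives $180k.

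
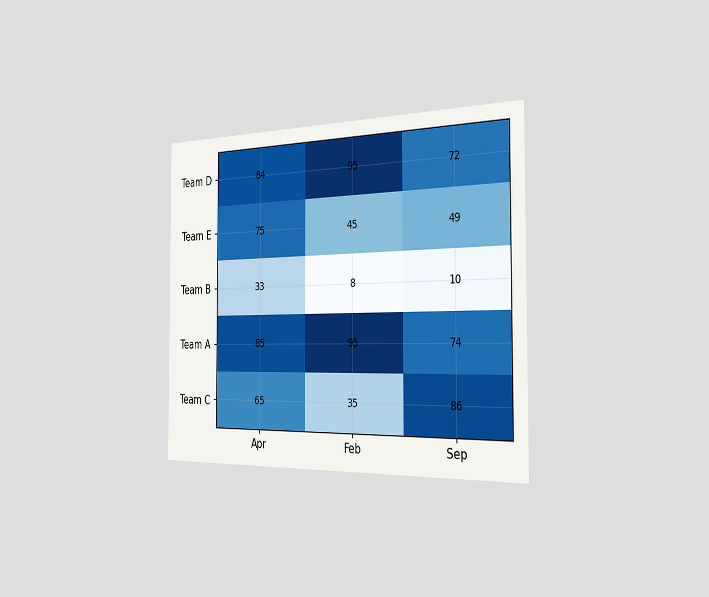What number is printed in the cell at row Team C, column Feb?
35

The chart is viewed slightly from the right. The (Team C, Feb) cell reads 35.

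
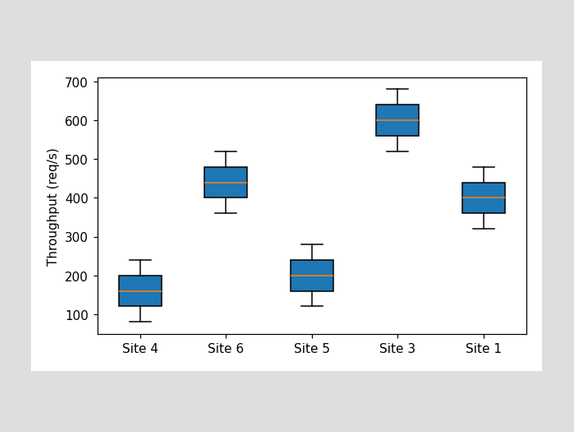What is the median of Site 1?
400req/s

The median line in the Site 1 box sits at 400req/s.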